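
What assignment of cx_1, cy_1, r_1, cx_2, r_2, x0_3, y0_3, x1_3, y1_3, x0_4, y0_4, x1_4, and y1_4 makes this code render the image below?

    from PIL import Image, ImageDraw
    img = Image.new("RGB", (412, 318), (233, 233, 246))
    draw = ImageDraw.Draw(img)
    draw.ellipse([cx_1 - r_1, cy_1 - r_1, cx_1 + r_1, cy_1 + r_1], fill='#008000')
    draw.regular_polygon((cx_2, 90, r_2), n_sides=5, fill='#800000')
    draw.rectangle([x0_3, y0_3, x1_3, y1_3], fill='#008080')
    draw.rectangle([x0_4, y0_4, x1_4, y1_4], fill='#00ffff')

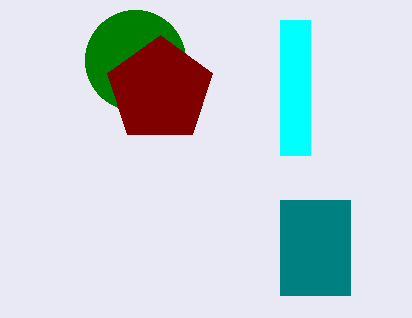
cx_1 = 135; cy_1 = 60; r_1 = 50; cx_2 = 160; r_2 = 55; x0_3 = 280; y0_3 = 200; x1_3 = 350; y1_3 = 295; x0_4 = 280; y0_4 = 20; x1_4 = 310; y1_4 = 155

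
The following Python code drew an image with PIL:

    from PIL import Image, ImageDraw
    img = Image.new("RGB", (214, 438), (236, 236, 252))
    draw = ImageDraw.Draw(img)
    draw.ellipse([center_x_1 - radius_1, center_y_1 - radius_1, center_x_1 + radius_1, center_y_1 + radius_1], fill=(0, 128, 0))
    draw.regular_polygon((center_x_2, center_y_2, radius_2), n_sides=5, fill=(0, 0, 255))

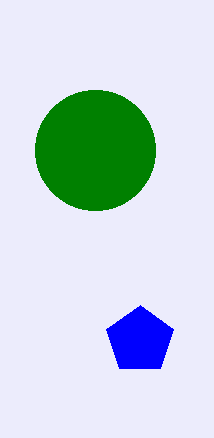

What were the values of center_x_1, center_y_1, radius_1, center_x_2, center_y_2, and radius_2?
center_x_1 = 95; center_y_1 = 150; radius_1 = 60; center_x_2 = 140; center_y_2 = 340; radius_2 = 35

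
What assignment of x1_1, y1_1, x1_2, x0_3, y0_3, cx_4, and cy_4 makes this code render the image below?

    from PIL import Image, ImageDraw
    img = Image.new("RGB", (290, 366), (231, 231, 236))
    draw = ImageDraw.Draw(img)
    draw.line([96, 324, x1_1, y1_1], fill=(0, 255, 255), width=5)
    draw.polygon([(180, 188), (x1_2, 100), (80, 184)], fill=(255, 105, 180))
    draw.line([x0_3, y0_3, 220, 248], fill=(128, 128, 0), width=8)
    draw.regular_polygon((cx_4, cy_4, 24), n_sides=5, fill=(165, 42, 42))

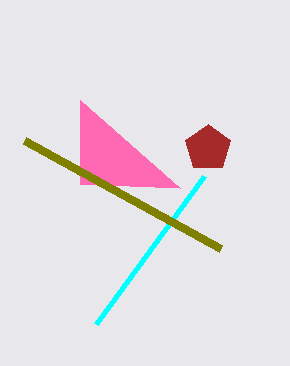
x1_1 = 204
y1_1 = 176
x1_2 = 80
x0_3 = 24
y0_3 = 140
cx_4 = 208
cy_4 = 148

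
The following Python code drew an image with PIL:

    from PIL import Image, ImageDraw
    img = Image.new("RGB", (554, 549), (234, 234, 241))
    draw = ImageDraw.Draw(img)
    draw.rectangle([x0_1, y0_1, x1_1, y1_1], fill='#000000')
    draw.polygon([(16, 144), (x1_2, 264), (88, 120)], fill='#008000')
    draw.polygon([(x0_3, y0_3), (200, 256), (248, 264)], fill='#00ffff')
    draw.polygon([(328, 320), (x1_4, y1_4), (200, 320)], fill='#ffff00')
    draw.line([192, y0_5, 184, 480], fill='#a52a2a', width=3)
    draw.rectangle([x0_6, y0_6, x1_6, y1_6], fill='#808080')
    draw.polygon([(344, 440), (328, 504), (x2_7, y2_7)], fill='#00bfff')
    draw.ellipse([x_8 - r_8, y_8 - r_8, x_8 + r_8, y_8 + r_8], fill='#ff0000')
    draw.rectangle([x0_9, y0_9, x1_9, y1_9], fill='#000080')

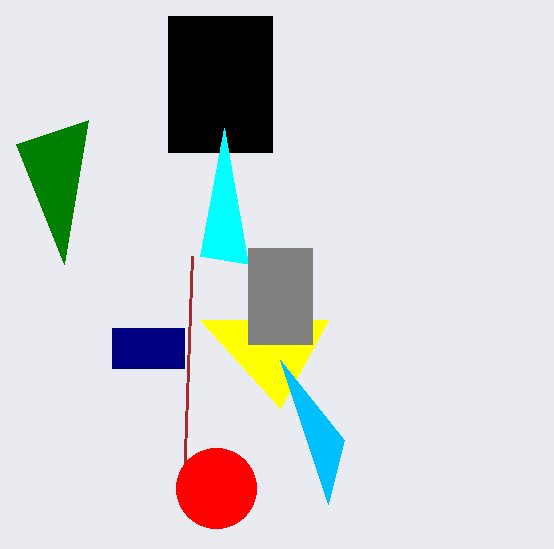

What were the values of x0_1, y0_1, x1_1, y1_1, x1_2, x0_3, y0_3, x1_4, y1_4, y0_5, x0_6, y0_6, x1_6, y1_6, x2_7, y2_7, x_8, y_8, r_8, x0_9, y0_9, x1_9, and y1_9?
x0_1 = 168
y0_1 = 16
x1_1 = 272
y1_1 = 152
x1_2 = 64
x0_3 = 224
y0_3 = 128
x1_4 = 280
y1_4 = 408
y0_5 = 256
x0_6 = 248
y0_6 = 248
x1_6 = 312
y1_6 = 344
x2_7 = 280
y2_7 = 360
x_8 = 216
y_8 = 488
r_8 = 40
x0_9 = 112
y0_9 = 328
x1_9 = 184
y1_9 = 368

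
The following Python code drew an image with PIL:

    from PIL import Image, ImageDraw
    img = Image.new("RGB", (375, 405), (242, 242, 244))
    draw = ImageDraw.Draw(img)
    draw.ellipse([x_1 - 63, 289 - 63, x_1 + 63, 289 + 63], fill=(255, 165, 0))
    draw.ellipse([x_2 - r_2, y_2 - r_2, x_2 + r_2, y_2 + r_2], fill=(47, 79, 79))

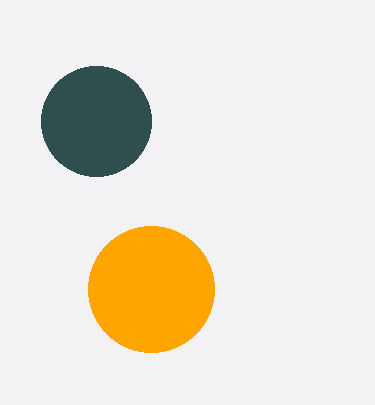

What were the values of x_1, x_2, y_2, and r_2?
x_1 = 151; x_2 = 96; y_2 = 121; r_2 = 55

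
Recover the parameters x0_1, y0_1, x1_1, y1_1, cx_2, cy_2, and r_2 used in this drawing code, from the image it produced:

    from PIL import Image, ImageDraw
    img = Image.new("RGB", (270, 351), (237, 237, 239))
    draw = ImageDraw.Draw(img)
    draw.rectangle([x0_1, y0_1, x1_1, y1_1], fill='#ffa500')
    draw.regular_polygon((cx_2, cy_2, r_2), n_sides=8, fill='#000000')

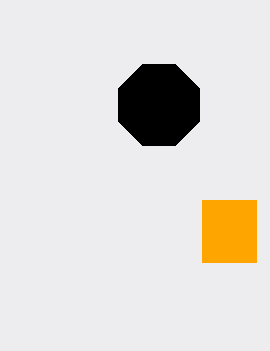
x0_1 = 202
y0_1 = 200
x1_1 = 256
y1_1 = 262
cx_2 = 159
cy_2 = 105
r_2 = 44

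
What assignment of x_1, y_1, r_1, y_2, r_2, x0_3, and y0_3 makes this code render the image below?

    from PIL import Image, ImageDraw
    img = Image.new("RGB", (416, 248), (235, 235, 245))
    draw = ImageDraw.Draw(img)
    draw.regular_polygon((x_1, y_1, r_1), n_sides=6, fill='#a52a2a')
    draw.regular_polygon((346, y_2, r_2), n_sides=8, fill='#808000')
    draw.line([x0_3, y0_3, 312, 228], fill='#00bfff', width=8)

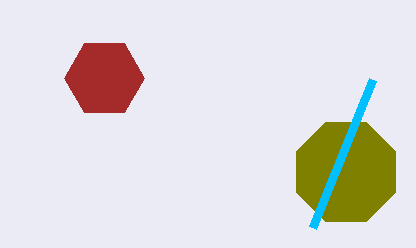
x_1 = 104, y_1 = 78, r_1 = 40, y_2 = 172, r_2 = 54, x0_3 = 372, y0_3 = 80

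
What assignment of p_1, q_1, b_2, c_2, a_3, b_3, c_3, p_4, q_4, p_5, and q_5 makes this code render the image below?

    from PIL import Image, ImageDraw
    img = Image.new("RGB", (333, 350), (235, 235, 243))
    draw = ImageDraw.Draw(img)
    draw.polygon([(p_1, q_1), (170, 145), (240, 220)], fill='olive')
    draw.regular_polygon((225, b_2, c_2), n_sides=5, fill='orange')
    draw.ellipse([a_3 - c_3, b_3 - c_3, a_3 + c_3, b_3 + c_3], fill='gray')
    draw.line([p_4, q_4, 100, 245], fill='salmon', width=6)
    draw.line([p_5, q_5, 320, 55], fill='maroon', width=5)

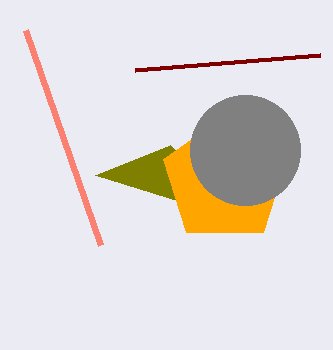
p_1 = 95; q_1 = 175; b_2 = 180; c_2 = 65; a_3 = 245; b_3 = 150; c_3 = 55; p_4 = 25; q_4 = 30; p_5 = 135; q_5 = 70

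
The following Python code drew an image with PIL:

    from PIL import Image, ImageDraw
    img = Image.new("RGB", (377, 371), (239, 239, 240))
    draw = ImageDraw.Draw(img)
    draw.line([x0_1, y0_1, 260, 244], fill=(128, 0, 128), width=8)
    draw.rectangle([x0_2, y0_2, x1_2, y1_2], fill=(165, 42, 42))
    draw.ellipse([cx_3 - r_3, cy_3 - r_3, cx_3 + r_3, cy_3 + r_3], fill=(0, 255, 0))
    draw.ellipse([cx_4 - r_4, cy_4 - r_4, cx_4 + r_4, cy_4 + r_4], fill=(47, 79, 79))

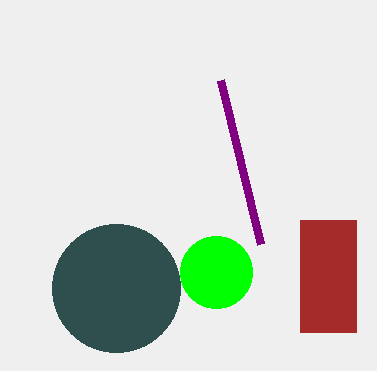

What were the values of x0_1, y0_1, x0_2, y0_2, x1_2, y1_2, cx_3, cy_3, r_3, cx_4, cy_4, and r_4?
x0_1 = 220, y0_1 = 80, x0_2 = 300, y0_2 = 220, x1_2 = 356, y1_2 = 332, cx_3 = 216, cy_3 = 272, r_3 = 36, cx_4 = 116, cy_4 = 288, r_4 = 64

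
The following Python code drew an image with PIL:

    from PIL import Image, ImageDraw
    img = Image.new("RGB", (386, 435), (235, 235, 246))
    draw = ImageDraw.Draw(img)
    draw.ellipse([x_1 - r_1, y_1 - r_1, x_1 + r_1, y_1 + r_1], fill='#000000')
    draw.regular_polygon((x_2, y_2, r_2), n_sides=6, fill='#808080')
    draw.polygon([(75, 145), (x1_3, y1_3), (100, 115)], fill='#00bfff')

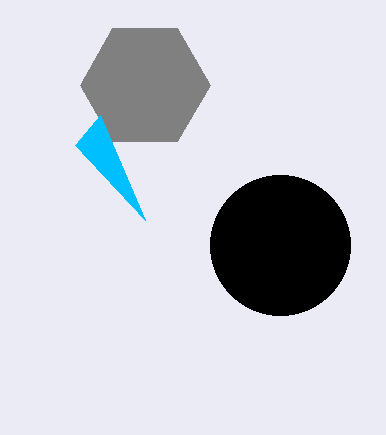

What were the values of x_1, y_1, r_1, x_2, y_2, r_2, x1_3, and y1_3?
x_1 = 280
y_1 = 245
r_1 = 70
x_2 = 145
y_2 = 85
r_2 = 65
x1_3 = 145
y1_3 = 220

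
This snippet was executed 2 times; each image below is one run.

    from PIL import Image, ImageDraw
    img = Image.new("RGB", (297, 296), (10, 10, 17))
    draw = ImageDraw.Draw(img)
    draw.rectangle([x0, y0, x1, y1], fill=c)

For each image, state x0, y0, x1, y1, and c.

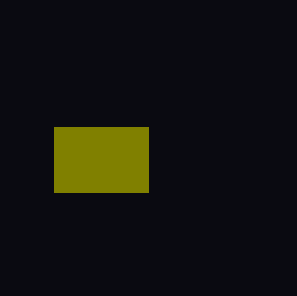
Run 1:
x0 = 54, y0 = 127, x1 = 148, y1 = 192, c = 'olive'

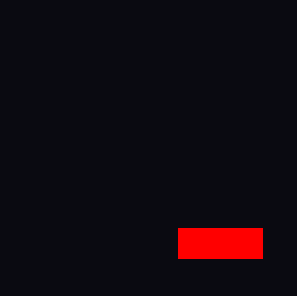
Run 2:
x0 = 178
y0 = 228
x1 = 262
y1 = 258
c = 'red'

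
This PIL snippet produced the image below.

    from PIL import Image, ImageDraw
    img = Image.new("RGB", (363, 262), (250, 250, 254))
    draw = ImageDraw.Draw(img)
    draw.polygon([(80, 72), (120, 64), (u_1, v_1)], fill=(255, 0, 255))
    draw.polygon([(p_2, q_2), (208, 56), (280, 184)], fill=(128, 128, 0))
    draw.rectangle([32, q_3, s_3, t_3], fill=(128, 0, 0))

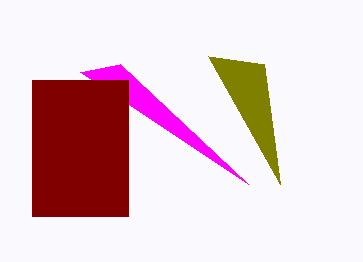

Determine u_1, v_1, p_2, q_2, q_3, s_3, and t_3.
u_1 = 248, v_1 = 184, p_2 = 264, q_2 = 64, q_3 = 80, s_3 = 128, t_3 = 216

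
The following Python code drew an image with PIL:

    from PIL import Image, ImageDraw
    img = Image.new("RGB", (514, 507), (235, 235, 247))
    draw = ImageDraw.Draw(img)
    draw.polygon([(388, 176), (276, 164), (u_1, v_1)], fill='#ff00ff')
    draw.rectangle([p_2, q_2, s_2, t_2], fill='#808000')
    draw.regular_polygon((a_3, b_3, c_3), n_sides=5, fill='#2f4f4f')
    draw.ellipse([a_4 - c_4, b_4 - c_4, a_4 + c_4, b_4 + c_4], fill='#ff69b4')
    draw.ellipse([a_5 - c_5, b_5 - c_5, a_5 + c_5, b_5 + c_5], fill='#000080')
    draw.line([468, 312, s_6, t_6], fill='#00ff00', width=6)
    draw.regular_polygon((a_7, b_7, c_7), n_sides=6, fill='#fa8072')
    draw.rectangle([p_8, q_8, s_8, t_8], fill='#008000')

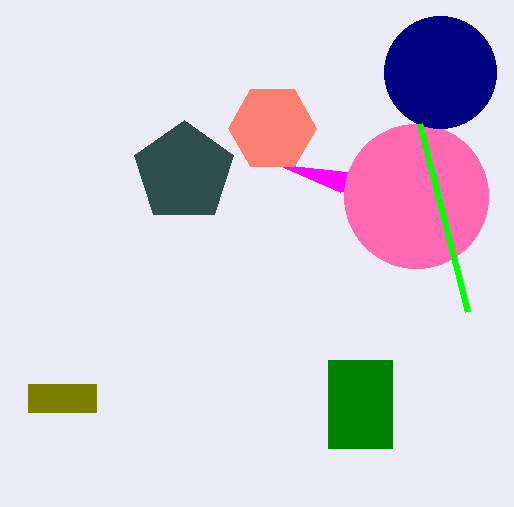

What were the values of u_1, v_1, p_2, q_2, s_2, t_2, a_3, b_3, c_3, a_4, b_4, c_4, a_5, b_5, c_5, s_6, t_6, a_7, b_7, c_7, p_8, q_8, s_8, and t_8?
u_1 = 340; v_1 = 192; p_2 = 28; q_2 = 384; s_2 = 96; t_2 = 412; a_3 = 184; b_3 = 172; c_3 = 52; a_4 = 416; b_4 = 196; c_4 = 72; a_5 = 440; b_5 = 72; c_5 = 56; s_6 = 420; t_6 = 124; a_7 = 272; b_7 = 128; c_7 = 44; p_8 = 328; q_8 = 360; s_8 = 392; t_8 = 448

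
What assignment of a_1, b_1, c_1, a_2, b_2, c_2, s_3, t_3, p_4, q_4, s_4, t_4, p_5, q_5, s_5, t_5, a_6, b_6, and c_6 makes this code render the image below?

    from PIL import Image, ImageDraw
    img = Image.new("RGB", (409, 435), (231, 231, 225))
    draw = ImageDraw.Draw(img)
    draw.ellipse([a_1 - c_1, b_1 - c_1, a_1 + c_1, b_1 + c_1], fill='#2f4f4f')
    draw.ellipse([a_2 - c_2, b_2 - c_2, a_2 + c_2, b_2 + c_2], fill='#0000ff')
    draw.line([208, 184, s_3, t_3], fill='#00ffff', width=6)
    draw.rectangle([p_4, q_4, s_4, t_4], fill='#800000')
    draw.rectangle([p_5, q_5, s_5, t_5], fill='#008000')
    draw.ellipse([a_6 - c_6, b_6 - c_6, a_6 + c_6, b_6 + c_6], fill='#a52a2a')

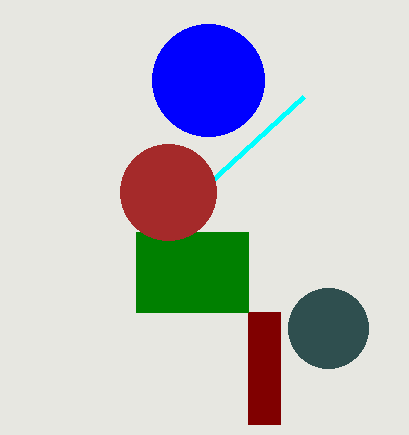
a_1 = 328, b_1 = 328, c_1 = 40, a_2 = 208, b_2 = 80, c_2 = 56, s_3 = 304, t_3 = 96, p_4 = 248, q_4 = 312, s_4 = 280, t_4 = 424, p_5 = 136, q_5 = 232, s_5 = 248, t_5 = 312, a_6 = 168, b_6 = 192, c_6 = 48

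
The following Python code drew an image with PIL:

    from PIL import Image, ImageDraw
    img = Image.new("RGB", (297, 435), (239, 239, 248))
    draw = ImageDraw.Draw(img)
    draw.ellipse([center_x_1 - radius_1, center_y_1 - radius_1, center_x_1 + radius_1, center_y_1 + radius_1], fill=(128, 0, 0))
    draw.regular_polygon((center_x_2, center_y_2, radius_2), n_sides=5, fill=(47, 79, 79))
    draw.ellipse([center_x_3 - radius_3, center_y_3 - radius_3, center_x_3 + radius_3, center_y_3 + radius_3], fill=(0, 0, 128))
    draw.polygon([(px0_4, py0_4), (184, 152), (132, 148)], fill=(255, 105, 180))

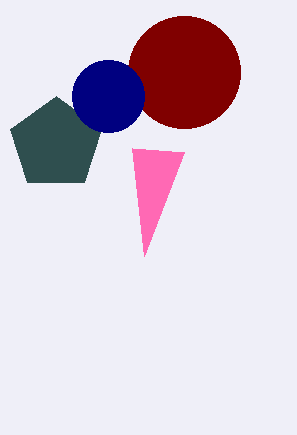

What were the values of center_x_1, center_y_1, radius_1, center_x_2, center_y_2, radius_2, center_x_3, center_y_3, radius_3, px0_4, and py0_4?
center_x_1 = 184
center_y_1 = 72
radius_1 = 56
center_x_2 = 56
center_y_2 = 144
radius_2 = 48
center_x_3 = 108
center_y_3 = 96
radius_3 = 36
px0_4 = 144
py0_4 = 256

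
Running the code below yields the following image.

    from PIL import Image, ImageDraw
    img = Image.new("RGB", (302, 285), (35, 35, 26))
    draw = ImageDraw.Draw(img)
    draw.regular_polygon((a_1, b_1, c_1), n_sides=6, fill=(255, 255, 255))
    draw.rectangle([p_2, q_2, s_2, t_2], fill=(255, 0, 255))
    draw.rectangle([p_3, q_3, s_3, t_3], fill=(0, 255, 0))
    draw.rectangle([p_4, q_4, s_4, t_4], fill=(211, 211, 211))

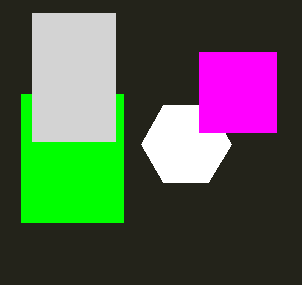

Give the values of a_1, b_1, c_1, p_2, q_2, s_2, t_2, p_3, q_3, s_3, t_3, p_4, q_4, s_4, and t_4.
a_1 = 186, b_1 = 144, c_1 = 45, p_2 = 199, q_2 = 52, s_2 = 276, t_2 = 132, p_3 = 21, q_3 = 94, s_3 = 123, t_3 = 222, p_4 = 32, q_4 = 13, s_4 = 115, t_4 = 141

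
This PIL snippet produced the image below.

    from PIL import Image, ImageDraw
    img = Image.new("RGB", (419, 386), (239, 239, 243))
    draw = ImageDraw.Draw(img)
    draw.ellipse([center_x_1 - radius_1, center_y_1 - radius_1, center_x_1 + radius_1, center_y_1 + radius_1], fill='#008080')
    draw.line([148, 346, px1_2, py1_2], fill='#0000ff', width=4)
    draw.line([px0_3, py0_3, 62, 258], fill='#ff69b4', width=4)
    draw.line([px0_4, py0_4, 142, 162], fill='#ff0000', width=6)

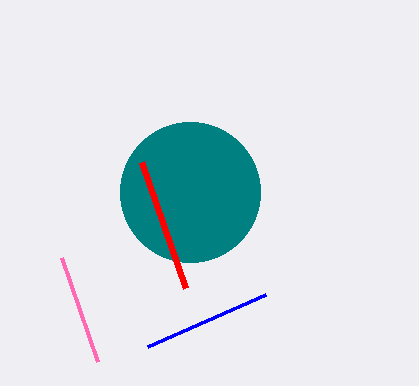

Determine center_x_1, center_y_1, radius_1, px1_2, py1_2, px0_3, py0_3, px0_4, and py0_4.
center_x_1 = 190
center_y_1 = 192
radius_1 = 70
px1_2 = 266
py1_2 = 294
px0_3 = 98
py0_3 = 362
px0_4 = 186
py0_4 = 288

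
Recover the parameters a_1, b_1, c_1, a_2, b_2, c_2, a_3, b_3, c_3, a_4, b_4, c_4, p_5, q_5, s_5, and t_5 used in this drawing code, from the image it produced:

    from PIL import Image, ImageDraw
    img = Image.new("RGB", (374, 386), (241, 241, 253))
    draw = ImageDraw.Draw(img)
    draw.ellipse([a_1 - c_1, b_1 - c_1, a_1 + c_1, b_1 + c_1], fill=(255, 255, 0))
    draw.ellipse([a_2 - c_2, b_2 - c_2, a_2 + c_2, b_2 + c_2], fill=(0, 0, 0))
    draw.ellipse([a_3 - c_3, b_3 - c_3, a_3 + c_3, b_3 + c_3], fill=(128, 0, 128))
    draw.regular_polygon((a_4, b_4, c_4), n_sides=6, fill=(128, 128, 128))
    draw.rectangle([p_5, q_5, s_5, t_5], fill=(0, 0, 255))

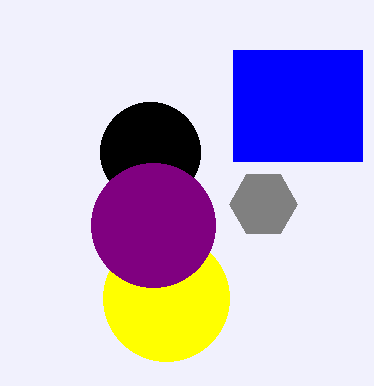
a_1 = 166
b_1 = 298
c_1 = 63
a_2 = 150
b_2 = 152
c_2 = 50
a_3 = 153
b_3 = 225
c_3 = 62
a_4 = 263
b_4 = 204
c_4 = 34
p_5 = 233
q_5 = 50
s_5 = 362
t_5 = 161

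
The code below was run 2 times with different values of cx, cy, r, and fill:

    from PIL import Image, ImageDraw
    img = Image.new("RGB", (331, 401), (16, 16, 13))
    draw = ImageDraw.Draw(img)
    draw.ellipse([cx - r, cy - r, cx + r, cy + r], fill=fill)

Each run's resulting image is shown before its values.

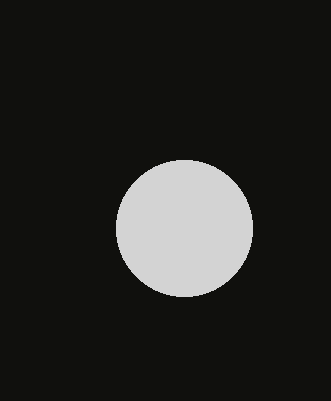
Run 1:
cx = 184, cy = 228, r = 68, fill = 'lightgray'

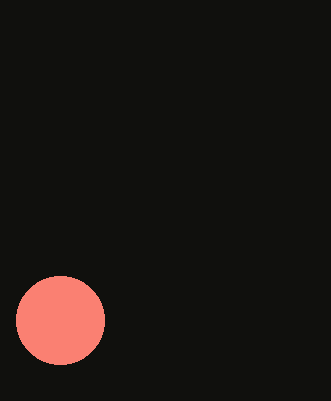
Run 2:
cx = 60; cy = 320; r = 44; fill = 'salmon'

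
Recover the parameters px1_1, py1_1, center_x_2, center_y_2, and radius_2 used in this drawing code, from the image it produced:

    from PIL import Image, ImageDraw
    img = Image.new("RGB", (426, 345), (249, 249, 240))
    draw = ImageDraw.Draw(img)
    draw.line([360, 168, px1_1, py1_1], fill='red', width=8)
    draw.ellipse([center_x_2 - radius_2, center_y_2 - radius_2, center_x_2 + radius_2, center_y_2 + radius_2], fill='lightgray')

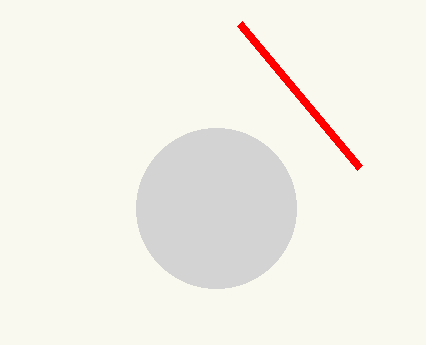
px1_1 = 240; py1_1 = 24; center_x_2 = 216; center_y_2 = 208; radius_2 = 80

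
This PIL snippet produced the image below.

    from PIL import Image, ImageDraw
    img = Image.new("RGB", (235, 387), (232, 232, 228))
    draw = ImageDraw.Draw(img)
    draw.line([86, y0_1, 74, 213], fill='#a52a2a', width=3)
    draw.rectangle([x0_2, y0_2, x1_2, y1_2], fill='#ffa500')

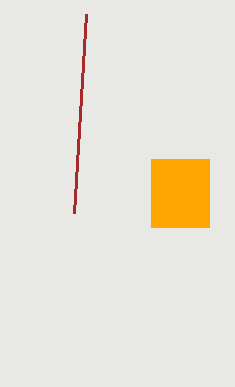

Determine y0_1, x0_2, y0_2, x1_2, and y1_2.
y0_1 = 14, x0_2 = 151, y0_2 = 159, x1_2 = 209, y1_2 = 227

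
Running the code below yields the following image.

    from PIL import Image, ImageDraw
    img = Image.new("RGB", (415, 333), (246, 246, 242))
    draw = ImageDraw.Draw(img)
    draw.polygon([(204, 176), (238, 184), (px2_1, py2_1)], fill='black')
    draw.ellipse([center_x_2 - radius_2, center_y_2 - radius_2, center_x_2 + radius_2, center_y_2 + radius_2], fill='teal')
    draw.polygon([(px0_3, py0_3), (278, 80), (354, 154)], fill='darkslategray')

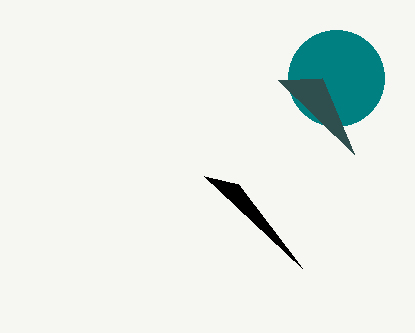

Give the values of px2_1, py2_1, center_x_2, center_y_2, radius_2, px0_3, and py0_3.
px2_1 = 302; py2_1 = 268; center_x_2 = 336; center_y_2 = 78; radius_2 = 48; px0_3 = 322; py0_3 = 78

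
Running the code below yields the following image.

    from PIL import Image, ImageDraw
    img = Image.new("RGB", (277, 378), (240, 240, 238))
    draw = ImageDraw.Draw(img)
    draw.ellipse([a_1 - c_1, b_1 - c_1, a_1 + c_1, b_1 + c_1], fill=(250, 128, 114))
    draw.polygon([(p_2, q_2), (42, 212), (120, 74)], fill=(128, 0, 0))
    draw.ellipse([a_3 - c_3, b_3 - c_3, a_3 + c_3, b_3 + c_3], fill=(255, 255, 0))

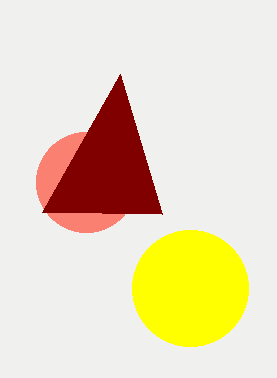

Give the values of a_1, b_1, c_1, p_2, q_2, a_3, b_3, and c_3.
a_1 = 86, b_1 = 182, c_1 = 50, p_2 = 162, q_2 = 214, a_3 = 190, b_3 = 288, c_3 = 58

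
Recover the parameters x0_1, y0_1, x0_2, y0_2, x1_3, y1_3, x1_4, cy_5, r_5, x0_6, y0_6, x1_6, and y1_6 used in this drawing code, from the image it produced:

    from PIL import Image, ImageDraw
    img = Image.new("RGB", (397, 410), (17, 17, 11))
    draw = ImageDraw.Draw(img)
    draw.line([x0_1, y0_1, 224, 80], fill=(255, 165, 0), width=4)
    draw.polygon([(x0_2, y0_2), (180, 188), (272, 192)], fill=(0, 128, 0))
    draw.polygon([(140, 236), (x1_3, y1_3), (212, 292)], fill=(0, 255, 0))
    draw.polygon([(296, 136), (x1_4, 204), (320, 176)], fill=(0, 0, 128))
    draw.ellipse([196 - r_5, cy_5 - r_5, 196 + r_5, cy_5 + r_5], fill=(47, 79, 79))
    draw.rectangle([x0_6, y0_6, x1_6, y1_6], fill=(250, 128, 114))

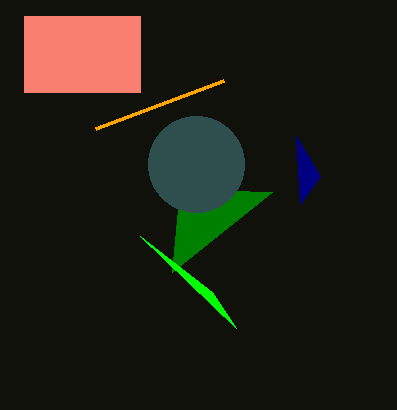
x0_1 = 96
y0_1 = 128
x0_2 = 172
y0_2 = 272
x1_3 = 236
y1_3 = 328
x1_4 = 300
cy_5 = 164
r_5 = 48
x0_6 = 24
y0_6 = 16
x1_6 = 140
y1_6 = 92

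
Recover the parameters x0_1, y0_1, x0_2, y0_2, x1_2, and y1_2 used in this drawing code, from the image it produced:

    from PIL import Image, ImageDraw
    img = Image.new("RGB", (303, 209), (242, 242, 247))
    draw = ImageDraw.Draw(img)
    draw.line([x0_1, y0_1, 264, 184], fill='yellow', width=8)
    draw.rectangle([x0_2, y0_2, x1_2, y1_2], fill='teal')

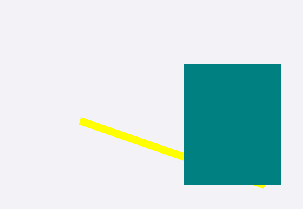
x0_1 = 80; y0_1 = 120; x0_2 = 184; y0_2 = 64; x1_2 = 280; y1_2 = 184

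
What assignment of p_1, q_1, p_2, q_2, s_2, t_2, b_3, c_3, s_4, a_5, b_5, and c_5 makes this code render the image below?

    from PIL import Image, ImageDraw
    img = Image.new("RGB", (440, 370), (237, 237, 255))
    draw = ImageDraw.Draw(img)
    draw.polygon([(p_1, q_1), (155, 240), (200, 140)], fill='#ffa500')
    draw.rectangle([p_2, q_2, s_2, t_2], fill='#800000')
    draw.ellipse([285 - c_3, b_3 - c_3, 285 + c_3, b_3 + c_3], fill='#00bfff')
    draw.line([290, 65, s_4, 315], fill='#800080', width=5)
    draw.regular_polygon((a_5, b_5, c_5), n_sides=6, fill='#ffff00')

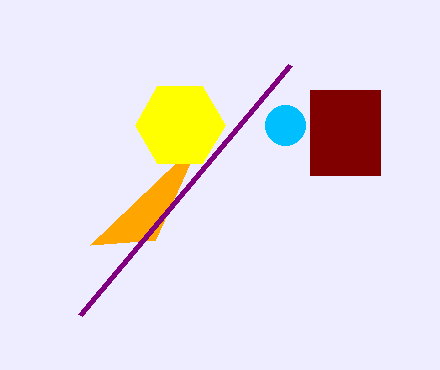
p_1 = 90
q_1 = 245
p_2 = 310
q_2 = 90
s_2 = 380
t_2 = 175
b_3 = 125
c_3 = 20
s_4 = 80
a_5 = 180
b_5 = 125
c_5 = 45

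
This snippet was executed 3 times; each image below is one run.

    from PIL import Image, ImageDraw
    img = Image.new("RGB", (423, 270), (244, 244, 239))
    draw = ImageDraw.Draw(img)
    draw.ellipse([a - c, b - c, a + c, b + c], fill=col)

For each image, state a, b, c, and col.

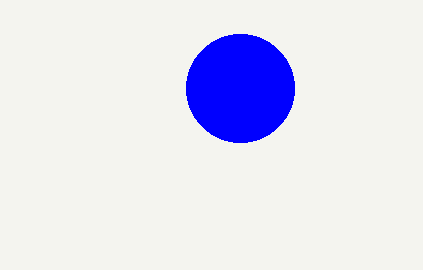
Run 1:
a = 240, b = 88, c = 54, col = 'blue'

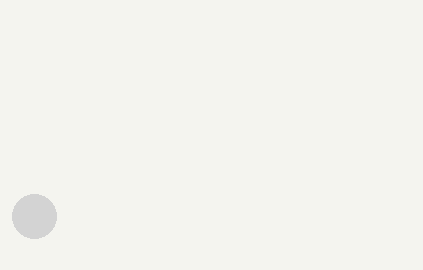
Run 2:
a = 34
b = 216
c = 22
col = 'lightgray'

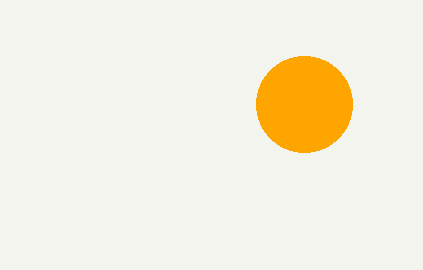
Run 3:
a = 304, b = 104, c = 48, col = 'orange'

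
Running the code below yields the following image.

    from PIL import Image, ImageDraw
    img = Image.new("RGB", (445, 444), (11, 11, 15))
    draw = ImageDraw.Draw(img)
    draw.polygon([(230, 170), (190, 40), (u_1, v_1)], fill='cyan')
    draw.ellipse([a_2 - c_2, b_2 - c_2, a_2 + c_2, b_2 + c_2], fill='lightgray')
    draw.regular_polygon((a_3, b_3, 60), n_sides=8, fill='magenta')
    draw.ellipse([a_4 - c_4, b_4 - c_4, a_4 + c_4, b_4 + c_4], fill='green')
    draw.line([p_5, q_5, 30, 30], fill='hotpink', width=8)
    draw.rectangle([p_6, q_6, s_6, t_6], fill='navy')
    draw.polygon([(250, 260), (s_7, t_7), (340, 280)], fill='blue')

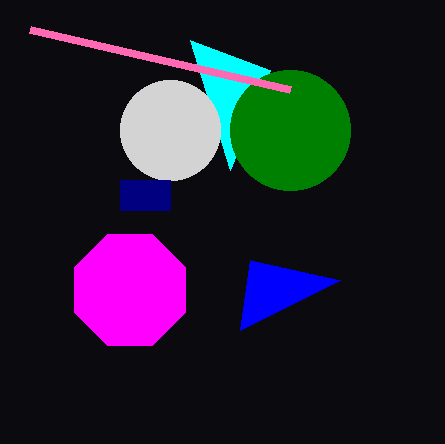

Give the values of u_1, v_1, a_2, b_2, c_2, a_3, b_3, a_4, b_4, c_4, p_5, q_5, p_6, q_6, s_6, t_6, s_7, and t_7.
u_1 = 270
v_1 = 70
a_2 = 170
b_2 = 130
c_2 = 50
a_3 = 130
b_3 = 290
a_4 = 290
b_4 = 130
c_4 = 60
p_5 = 290
q_5 = 90
p_6 = 120
q_6 = 180
s_6 = 170
t_6 = 210
s_7 = 240
t_7 = 330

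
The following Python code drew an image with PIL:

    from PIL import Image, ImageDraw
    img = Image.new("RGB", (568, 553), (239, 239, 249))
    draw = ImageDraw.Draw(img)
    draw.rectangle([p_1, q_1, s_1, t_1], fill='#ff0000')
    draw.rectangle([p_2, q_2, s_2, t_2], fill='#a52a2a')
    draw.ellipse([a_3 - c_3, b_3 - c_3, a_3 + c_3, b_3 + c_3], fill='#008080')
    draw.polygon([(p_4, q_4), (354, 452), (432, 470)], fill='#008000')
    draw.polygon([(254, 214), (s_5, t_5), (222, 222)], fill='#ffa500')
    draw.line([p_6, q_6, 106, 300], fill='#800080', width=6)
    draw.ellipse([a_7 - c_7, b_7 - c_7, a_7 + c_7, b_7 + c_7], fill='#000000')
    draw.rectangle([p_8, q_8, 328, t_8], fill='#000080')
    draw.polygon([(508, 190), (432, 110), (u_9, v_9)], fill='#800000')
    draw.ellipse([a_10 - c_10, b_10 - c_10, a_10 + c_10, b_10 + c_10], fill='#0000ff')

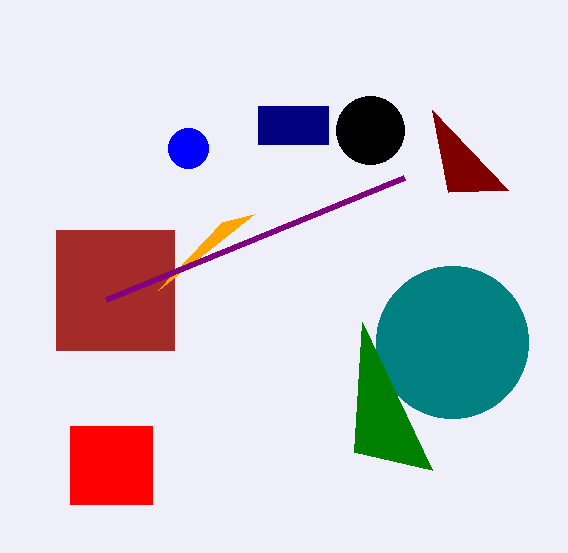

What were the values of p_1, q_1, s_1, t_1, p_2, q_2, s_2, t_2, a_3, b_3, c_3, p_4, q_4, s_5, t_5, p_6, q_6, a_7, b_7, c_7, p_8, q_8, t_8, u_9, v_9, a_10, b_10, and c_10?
p_1 = 70, q_1 = 426, s_1 = 152, t_1 = 504, p_2 = 56, q_2 = 230, s_2 = 174, t_2 = 350, a_3 = 452, b_3 = 342, c_3 = 76, p_4 = 362, q_4 = 322, s_5 = 158, t_5 = 290, p_6 = 404, q_6 = 178, a_7 = 370, b_7 = 130, c_7 = 34, p_8 = 258, q_8 = 106, t_8 = 144, u_9 = 448, v_9 = 192, a_10 = 188, b_10 = 148, c_10 = 20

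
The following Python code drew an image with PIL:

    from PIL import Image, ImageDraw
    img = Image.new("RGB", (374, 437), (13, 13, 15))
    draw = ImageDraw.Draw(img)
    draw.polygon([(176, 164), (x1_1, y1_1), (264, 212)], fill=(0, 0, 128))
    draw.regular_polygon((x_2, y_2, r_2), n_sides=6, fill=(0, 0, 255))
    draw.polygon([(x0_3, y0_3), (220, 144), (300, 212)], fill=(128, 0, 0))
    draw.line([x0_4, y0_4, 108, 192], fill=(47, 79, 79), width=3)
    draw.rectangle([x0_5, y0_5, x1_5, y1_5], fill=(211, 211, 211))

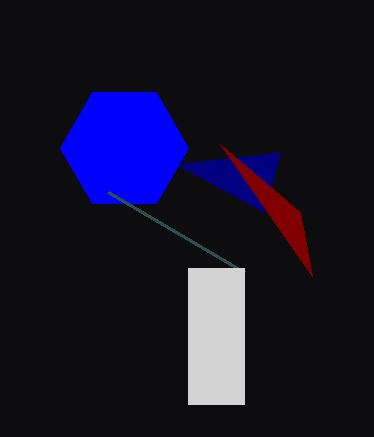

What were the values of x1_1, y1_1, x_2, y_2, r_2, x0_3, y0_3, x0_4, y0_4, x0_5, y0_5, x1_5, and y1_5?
x1_1 = 280; y1_1 = 152; x_2 = 124; y_2 = 148; r_2 = 64; x0_3 = 312; y0_3 = 276; x0_4 = 244; y0_4 = 272; x0_5 = 188; y0_5 = 268; x1_5 = 244; y1_5 = 404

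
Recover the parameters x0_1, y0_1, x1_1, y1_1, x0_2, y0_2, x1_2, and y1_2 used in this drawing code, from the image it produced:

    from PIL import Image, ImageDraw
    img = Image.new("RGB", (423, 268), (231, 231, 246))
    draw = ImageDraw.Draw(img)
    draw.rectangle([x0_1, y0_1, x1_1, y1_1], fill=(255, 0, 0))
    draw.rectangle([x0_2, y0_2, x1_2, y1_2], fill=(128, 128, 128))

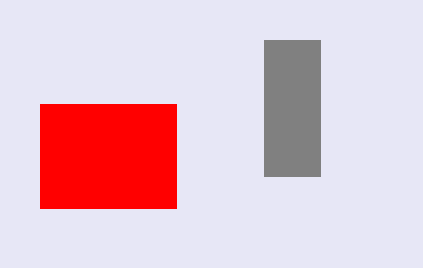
x0_1 = 40; y0_1 = 104; x1_1 = 176; y1_1 = 208; x0_2 = 264; y0_2 = 40; x1_2 = 320; y1_2 = 176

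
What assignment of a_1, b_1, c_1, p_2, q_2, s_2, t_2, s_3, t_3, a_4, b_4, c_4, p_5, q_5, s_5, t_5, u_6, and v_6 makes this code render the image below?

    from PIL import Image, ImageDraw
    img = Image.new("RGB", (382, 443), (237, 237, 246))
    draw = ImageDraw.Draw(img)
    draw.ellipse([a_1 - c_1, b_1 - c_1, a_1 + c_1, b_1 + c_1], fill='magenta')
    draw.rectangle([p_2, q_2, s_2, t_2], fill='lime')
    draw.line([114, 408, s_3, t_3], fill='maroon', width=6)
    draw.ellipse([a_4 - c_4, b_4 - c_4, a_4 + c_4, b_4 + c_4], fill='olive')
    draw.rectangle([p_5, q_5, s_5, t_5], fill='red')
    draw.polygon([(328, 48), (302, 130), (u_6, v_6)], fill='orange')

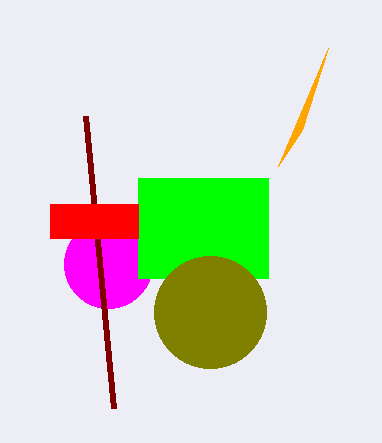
a_1 = 108, b_1 = 264, c_1 = 44, p_2 = 138, q_2 = 178, s_2 = 268, t_2 = 278, s_3 = 86, t_3 = 116, a_4 = 210, b_4 = 312, c_4 = 56, p_5 = 50, q_5 = 204, s_5 = 138, t_5 = 238, u_6 = 278, v_6 = 166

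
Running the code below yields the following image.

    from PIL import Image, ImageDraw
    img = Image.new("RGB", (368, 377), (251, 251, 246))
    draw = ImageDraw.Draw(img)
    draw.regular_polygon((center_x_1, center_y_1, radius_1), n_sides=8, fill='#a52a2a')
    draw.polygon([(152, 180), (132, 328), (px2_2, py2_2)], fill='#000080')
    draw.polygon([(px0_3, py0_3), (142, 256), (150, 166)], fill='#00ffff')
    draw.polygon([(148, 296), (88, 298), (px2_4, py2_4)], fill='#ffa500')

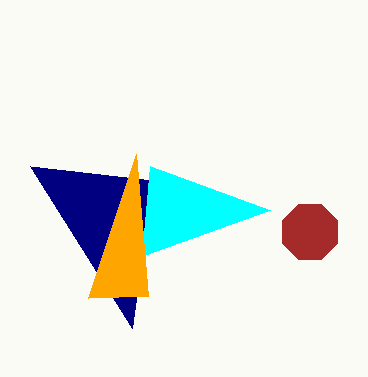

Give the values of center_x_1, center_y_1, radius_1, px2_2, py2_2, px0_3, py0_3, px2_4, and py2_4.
center_x_1 = 310; center_y_1 = 232; radius_1 = 30; px2_2 = 30; py2_2 = 166; px0_3 = 270; py0_3 = 210; px2_4 = 136; py2_4 = 154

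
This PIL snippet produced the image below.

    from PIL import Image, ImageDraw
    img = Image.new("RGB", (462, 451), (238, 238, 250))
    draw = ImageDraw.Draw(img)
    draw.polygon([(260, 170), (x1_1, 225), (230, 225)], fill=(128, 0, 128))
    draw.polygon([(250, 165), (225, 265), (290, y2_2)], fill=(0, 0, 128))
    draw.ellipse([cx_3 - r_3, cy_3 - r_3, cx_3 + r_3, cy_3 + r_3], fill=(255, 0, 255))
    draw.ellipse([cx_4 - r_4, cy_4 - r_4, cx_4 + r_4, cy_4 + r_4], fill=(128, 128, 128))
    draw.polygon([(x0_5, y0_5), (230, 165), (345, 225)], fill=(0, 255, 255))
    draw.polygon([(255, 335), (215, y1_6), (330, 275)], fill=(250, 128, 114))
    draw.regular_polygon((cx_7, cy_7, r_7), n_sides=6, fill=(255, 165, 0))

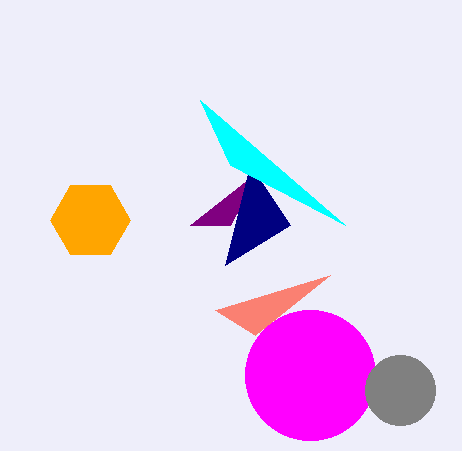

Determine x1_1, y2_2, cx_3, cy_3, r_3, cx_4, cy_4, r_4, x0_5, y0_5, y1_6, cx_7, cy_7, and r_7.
x1_1 = 190
y2_2 = 225
cx_3 = 310
cy_3 = 375
r_3 = 65
cx_4 = 400
cy_4 = 390
r_4 = 35
x0_5 = 200
y0_5 = 100
y1_6 = 310
cx_7 = 90
cy_7 = 220
r_7 = 40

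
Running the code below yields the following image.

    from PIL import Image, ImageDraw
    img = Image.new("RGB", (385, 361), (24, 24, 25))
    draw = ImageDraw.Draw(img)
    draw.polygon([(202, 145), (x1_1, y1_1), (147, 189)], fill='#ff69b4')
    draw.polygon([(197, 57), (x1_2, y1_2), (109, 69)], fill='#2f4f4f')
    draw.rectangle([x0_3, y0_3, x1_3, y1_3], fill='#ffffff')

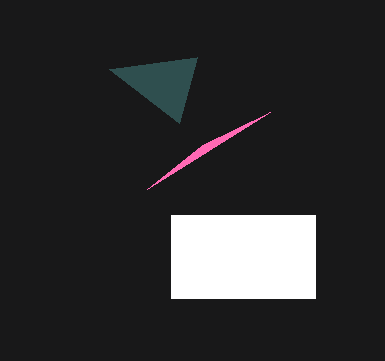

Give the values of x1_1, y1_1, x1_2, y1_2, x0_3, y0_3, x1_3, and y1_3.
x1_1 = 270; y1_1 = 112; x1_2 = 179; y1_2 = 123; x0_3 = 171; y0_3 = 215; x1_3 = 315; y1_3 = 298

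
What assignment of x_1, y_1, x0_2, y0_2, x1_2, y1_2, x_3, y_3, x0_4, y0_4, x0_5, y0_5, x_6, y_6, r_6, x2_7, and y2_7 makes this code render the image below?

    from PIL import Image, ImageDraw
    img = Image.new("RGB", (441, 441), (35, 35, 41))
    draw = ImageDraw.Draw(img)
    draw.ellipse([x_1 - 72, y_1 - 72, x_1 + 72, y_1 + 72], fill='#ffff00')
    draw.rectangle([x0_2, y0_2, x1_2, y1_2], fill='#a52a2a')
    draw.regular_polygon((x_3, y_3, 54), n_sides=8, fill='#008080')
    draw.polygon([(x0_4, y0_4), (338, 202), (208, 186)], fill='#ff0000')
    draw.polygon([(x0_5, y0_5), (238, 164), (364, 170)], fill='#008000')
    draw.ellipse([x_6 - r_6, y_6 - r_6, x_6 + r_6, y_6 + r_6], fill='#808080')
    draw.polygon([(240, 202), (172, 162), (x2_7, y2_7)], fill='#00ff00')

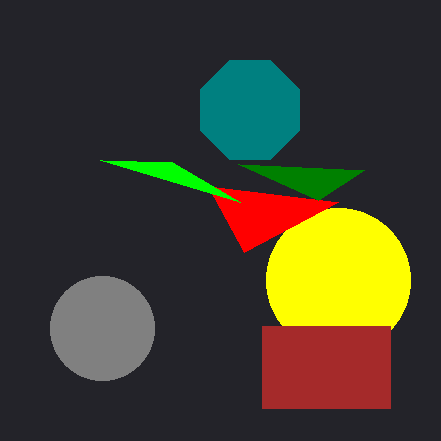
x_1 = 338
y_1 = 280
x0_2 = 262
y0_2 = 326
x1_2 = 390
y1_2 = 408
x_3 = 250
y_3 = 110
x0_4 = 244
y0_4 = 252
x0_5 = 318
y0_5 = 200
x_6 = 102
y_6 = 328
r_6 = 52
x2_7 = 100
y2_7 = 160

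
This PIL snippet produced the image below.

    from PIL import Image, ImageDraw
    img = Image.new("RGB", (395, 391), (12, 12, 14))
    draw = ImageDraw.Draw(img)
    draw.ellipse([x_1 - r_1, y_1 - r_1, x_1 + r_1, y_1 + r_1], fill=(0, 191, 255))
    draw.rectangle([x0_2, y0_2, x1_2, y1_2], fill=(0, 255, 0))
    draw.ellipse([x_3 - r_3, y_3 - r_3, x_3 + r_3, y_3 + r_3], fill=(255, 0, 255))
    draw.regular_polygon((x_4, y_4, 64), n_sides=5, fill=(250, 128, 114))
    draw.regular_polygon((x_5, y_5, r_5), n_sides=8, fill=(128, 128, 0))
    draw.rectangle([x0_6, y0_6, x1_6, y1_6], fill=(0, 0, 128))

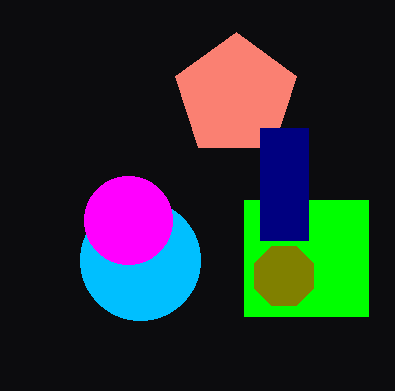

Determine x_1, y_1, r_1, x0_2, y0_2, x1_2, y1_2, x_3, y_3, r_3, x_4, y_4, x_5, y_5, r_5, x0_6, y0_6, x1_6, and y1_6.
x_1 = 140, y_1 = 260, r_1 = 60, x0_2 = 244, y0_2 = 200, x1_2 = 368, y1_2 = 316, x_3 = 128, y_3 = 220, r_3 = 44, x_4 = 236, y_4 = 96, x_5 = 284, y_5 = 276, r_5 = 32, x0_6 = 260, y0_6 = 128, x1_6 = 308, y1_6 = 240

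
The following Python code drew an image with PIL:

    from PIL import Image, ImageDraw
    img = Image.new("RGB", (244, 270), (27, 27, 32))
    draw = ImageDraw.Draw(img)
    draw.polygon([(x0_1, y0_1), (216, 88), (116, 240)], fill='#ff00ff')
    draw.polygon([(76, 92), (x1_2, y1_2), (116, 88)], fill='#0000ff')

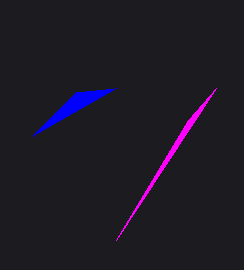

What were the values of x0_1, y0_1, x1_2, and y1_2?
x0_1 = 188; y0_1 = 120; x1_2 = 32; y1_2 = 136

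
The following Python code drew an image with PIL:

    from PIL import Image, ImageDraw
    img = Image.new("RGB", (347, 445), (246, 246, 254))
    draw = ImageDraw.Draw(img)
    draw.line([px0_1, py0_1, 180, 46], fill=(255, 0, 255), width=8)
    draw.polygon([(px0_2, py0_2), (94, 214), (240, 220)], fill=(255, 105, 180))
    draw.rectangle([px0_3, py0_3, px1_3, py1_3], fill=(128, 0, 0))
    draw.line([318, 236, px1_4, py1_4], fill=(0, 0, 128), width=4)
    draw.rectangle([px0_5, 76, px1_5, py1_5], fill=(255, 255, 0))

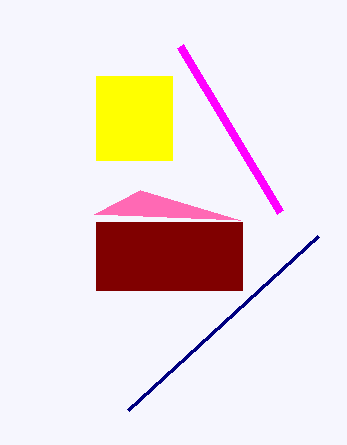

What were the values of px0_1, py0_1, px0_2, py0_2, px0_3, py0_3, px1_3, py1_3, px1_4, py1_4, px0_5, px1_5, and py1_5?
px0_1 = 280, py0_1 = 212, px0_2 = 140, py0_2 = 190, px0_3 = 96, py0_3 = 222, px1_3 = 242, py1_3 = 290, px1_4 = 128, py1_4 = 410, px0_5 = 96, px1_5 = 172, py1_5 = 160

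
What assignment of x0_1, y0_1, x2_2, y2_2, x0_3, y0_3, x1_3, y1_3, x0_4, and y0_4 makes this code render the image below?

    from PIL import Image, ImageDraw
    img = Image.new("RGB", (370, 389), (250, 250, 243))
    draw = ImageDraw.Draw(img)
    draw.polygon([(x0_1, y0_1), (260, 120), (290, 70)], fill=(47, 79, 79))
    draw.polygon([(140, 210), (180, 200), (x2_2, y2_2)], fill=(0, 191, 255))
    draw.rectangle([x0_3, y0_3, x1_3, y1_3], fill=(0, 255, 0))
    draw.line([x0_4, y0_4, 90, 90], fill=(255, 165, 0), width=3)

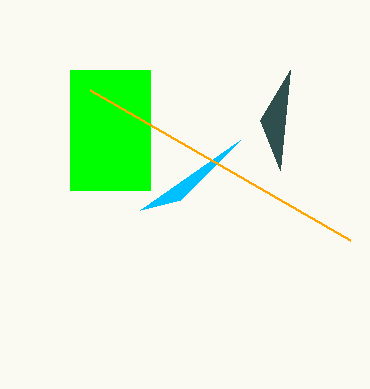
x0_1 = 280
y0_1 = 170
x2_2 = 240
y2_2 = 140
x0_3 = 70
y0_3 = 70
x1_3 = 150
y1_3 = 190
x0_4 = 350
y0_4 = 240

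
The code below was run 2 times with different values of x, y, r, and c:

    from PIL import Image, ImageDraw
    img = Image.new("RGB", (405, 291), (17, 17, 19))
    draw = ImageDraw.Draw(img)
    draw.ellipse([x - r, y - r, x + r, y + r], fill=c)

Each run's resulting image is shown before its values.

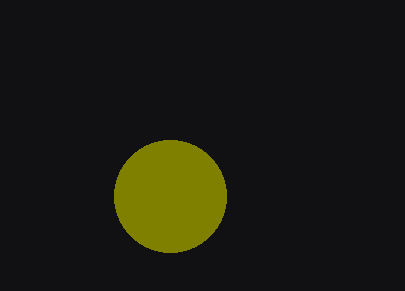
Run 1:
x = 170; y = 196; r = 56; c = 'olive'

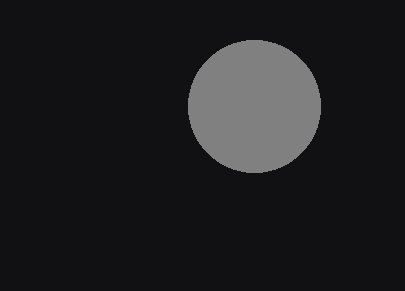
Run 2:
x = 254
y = 106
r = 66
c = 'gray'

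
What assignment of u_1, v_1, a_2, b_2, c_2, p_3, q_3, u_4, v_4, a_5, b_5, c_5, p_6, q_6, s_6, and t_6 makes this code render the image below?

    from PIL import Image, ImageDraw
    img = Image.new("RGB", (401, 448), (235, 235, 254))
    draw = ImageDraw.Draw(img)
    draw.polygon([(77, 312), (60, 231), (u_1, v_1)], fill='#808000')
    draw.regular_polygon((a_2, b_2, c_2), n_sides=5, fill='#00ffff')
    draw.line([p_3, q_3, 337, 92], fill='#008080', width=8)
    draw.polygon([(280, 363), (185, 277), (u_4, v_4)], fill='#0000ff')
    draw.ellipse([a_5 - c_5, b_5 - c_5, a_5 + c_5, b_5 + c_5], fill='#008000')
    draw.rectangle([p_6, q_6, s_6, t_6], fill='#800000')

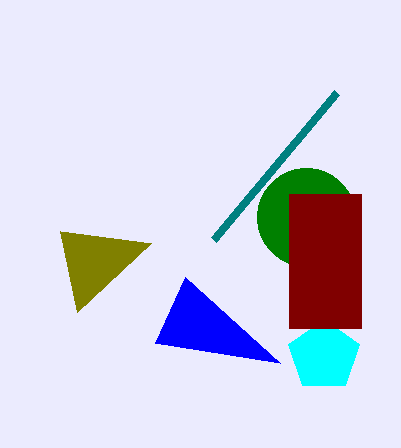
u_1 = 151; v_1 = 243; a_2 = 324; b_2 = 356; c_2 = 37; p_3 = 214; q_3 = 239; u_4 = 155; v_4 = 343; a_5 = 306; b_5 = 217; c_5 = 49; p_6 = 289; q_6 = 194; s_6 = 361; t_6 = 328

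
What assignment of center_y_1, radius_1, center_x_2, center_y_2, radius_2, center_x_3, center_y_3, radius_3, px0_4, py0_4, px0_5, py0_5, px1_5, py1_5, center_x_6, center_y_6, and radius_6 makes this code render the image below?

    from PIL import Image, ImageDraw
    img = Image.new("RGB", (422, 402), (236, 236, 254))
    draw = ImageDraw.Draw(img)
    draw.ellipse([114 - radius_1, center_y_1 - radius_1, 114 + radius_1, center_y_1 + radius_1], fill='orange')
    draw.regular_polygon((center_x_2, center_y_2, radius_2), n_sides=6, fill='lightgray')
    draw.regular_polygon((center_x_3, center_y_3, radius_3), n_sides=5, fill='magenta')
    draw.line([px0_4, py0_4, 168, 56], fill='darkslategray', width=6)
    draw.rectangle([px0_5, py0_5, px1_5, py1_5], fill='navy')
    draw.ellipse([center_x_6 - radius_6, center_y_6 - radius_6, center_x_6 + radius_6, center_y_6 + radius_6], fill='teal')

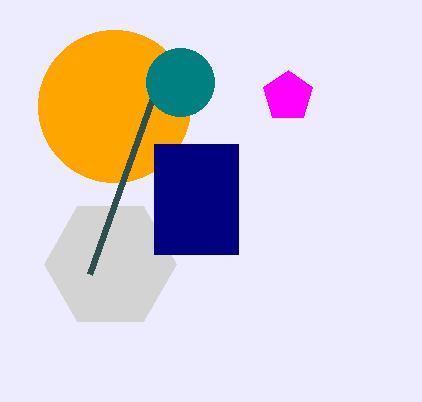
center_y_1 = 106
radius_1 = 76
center_x_2 = 110
center_y_2 = 264
radius_2 = 66
center_x_3 = 288
center_y_3 = 96
radius_3 = 26
px0_4 = 90
py0_4 = 274
px0_5 = 154
py0_5 = 144
px1_5 = 238
py1_5 = 254
center_x_6 = 180
center_y_6 = 82
radius_6 = 34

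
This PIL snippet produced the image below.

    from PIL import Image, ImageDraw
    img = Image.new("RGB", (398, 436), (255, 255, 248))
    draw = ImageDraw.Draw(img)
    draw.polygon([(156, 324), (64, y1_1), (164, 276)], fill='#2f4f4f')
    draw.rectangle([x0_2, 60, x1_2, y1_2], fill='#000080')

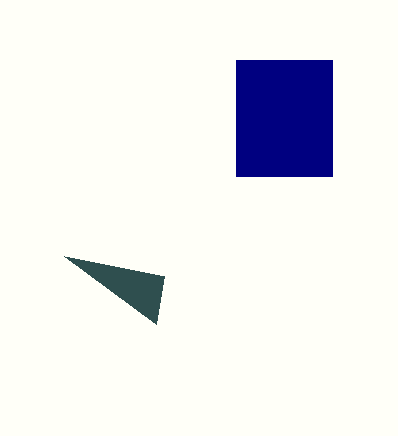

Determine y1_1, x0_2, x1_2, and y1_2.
y1_1 = 256, x0_2 = 236, x1_2 = 332, y1_2 = 176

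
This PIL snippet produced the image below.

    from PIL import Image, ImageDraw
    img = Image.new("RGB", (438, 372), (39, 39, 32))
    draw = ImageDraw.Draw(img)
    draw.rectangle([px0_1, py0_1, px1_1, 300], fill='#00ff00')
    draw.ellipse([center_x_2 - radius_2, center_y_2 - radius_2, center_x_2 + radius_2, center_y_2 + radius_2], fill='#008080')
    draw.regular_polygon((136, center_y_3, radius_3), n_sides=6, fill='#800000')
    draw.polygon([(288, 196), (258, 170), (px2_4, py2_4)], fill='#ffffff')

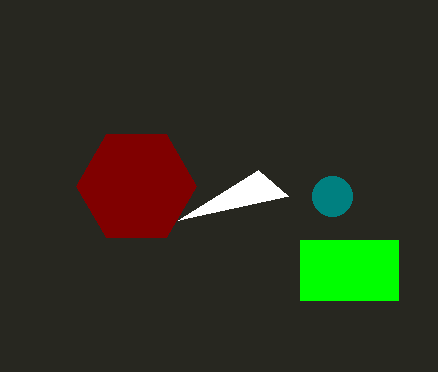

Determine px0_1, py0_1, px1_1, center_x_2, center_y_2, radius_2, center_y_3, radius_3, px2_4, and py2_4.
px0_1 = 300
py0_1 = 240
px1_1 = 398
center_x_2 = 332
center_y_2 = 196
radius_2 = 20
center_y_3 = 186
radius_3 = 60
px2_4 = 178
py2_4 = 220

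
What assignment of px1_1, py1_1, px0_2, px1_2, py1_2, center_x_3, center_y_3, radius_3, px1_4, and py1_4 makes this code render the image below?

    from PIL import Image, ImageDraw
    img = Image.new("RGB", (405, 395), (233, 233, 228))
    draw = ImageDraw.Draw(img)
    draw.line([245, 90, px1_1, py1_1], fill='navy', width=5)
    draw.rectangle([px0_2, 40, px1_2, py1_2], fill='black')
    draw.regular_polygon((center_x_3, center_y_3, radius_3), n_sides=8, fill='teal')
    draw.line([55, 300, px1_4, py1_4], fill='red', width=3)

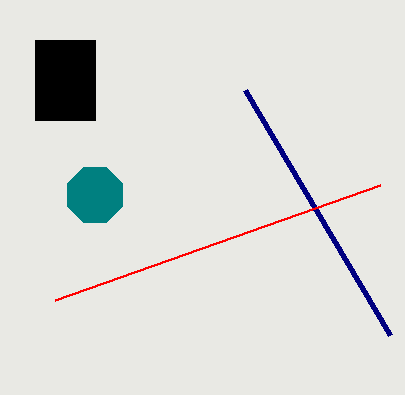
px1_1 = 390, py1_1 = 335, px0_2 = 35, px1_2 = 95, py1_2 = 120, center_x_3 = 95, center_y_3 = 195, radius_3 = 30, px1_4 = 380, py1_4 = 185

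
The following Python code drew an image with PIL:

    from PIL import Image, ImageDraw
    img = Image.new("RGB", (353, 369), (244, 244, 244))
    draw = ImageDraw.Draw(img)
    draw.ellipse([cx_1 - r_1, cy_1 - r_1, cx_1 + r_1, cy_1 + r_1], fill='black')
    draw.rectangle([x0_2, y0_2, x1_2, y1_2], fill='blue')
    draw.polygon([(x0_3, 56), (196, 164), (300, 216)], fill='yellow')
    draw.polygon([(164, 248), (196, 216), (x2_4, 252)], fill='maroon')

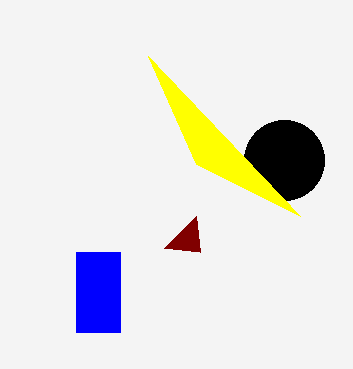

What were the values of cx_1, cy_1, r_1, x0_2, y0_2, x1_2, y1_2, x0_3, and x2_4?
cx_1 = 284
cy_1 = 160
r_1 = 40
x0_2 = 76
y0_2 = 252
x1_2 = 120
y1_2 = 332
x0_3 = 148
x2_4 = 200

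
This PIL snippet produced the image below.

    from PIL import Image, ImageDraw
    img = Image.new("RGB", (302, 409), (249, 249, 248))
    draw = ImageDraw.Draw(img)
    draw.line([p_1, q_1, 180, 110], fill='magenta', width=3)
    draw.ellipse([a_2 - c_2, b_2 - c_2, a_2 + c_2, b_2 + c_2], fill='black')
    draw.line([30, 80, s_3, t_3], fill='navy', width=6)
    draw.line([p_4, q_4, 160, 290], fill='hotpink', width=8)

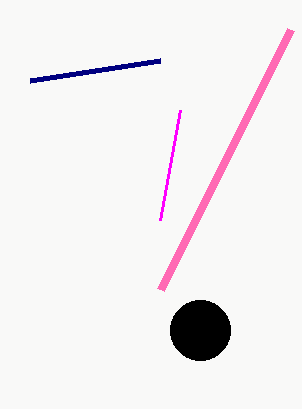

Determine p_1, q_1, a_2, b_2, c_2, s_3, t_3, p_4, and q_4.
p_1 = 160; q_1 = 220; a_2 = 200; b_2 = 330; c_2 = 30; s_3 = 160; t_3 = 60; p_4 = 290; q_4 = 30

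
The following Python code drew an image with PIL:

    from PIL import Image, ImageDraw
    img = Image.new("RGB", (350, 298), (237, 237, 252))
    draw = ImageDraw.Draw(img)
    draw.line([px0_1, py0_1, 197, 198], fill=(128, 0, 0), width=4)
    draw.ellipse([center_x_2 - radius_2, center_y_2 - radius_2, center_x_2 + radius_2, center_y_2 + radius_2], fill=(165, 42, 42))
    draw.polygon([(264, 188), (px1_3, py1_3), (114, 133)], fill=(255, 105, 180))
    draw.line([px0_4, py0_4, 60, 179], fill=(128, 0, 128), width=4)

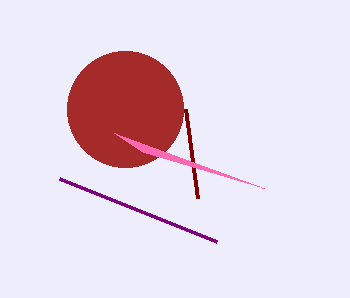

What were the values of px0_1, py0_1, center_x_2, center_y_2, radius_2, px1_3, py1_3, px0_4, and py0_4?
px0_1 = 185
py0_1 = 109
center_x_2 = 125
center_y_2 = 109
radius_2 = 58
px1_3 = 143
py1_3 = 152
px0_4 = 217
py0_4 = 242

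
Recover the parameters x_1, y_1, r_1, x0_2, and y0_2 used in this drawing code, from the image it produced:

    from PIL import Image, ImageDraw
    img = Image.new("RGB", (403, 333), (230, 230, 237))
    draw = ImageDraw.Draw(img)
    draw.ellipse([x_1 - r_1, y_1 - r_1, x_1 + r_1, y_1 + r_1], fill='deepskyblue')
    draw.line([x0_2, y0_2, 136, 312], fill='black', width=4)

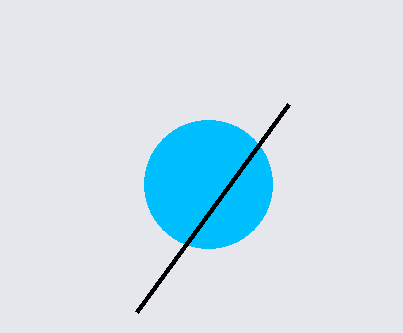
x_1 = 208, y_1 = 184, r_1 = 64, x0_2 = 288, y0_2 = 104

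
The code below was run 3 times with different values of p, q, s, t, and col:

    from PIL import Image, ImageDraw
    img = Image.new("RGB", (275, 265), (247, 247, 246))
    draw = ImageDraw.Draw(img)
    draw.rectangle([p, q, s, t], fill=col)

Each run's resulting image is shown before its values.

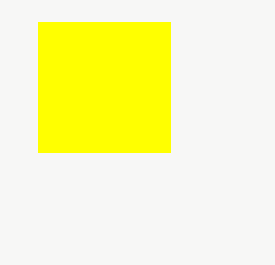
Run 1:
p = 38; q = 22; s = 170; t = 152; col = 'yellow'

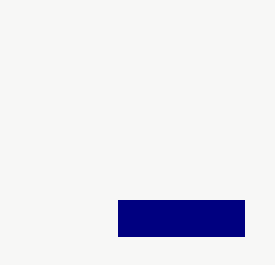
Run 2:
p = 118
q = 200
s = 244
t = 236
col = 'navy'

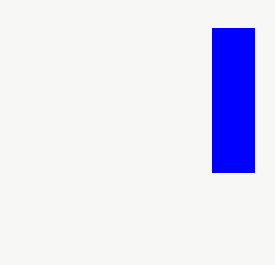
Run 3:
p = 212, q = 28, s = 254, t = 172, col = 'blue'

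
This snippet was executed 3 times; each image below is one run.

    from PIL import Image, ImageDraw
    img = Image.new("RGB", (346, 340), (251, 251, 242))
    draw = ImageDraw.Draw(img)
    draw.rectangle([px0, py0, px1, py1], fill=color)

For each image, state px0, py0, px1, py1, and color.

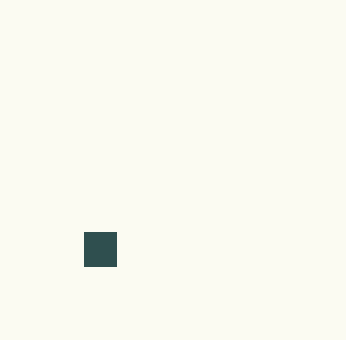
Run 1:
px0 = 84; py0 = 232; px1 = 116; py1 = 266; color = 'darkslategray'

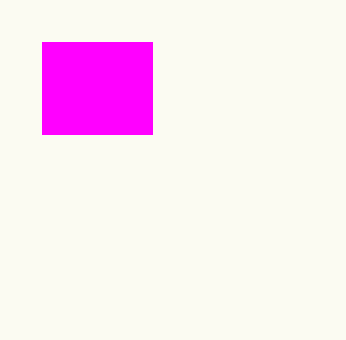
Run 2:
px0 = 42
py0 = 42
px1 = 152
py1 = 134
color = 'magenta'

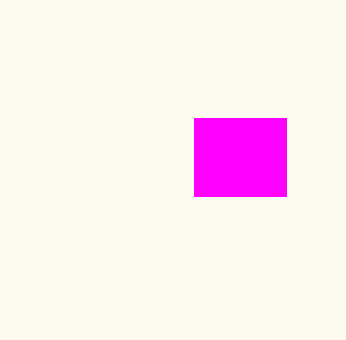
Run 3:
px0 = 194, py0 = 118, px1 = 286, py1 = 196, color = 'magenta'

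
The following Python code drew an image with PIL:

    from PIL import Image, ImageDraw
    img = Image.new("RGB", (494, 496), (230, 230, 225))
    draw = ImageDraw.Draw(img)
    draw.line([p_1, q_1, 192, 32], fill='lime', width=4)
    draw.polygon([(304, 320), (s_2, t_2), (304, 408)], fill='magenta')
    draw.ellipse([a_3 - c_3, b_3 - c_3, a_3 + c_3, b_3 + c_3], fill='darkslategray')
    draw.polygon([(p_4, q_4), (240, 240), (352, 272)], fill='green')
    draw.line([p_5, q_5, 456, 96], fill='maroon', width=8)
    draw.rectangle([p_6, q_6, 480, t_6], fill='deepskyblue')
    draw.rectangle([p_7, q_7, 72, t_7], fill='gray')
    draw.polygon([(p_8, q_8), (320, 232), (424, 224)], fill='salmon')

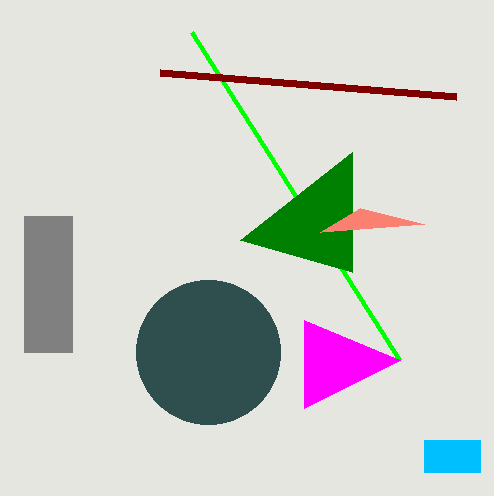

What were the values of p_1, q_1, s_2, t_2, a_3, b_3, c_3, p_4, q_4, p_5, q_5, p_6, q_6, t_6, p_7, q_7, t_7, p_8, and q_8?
p_1 = 400
q_1 = 360
s_2 = 400
t_2 = 360
a_3 = 208
b_3 = 352
c_3 = 72
p_4 = 352
q_4 = 152
p_5 = 160
q_5 = 72
p_6 = 424
q_6 = 440
t_6 = 472
p_7 = 24
q_7 = 216
t_7 = 352
p_8 = 360
q_8 = 208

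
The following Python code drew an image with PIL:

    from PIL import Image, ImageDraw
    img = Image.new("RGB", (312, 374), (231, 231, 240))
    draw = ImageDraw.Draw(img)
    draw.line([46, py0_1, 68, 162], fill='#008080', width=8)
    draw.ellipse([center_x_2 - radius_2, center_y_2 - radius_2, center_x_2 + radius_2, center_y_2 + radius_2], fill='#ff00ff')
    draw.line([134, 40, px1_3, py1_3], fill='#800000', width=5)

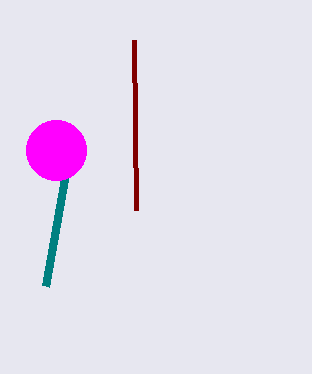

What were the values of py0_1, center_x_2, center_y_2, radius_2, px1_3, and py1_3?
py0_1 = 286, center_x_2 = 56, center_y_2 = 150, radius_2 = 30, px1_3 = 136, py1_3 = 210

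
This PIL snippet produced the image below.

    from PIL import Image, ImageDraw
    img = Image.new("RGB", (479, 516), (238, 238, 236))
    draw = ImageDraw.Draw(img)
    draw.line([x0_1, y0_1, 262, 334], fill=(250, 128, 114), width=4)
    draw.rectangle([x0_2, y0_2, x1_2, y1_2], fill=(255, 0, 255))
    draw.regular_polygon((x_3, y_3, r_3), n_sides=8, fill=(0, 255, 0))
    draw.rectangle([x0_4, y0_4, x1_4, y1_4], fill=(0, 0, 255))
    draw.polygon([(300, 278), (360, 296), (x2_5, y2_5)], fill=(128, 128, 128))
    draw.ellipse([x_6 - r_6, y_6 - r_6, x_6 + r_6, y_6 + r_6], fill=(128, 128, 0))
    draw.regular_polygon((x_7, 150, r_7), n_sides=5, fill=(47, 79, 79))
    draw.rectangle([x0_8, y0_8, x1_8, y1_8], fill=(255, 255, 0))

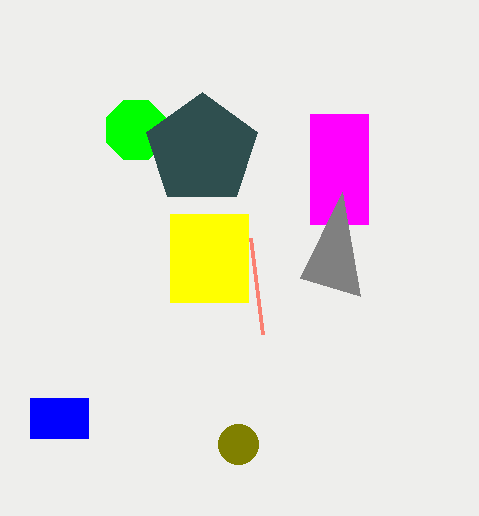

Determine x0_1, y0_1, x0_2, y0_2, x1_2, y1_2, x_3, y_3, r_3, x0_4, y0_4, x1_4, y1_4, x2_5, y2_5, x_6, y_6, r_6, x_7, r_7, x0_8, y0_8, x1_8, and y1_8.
x0_1 = 250; y0_1 = 238; x0_2 = 310; y0_2 = 114; x1_2 = 368; y1_2 = 224; x_3 = 136; y_3 = 130; r_3 = 32; x0_4 = 30; y0_4 = 398; x1_4 = 88; y1_4 = 438; x2_5 = 342; y2_5 = 192; x_6 = 238; y_6 = 444; r_6 = 20; x_7 = 202; r_7 = 58; x0_8 = 170; y0_8 = 214; x1_8 = 248; y1_8 = 302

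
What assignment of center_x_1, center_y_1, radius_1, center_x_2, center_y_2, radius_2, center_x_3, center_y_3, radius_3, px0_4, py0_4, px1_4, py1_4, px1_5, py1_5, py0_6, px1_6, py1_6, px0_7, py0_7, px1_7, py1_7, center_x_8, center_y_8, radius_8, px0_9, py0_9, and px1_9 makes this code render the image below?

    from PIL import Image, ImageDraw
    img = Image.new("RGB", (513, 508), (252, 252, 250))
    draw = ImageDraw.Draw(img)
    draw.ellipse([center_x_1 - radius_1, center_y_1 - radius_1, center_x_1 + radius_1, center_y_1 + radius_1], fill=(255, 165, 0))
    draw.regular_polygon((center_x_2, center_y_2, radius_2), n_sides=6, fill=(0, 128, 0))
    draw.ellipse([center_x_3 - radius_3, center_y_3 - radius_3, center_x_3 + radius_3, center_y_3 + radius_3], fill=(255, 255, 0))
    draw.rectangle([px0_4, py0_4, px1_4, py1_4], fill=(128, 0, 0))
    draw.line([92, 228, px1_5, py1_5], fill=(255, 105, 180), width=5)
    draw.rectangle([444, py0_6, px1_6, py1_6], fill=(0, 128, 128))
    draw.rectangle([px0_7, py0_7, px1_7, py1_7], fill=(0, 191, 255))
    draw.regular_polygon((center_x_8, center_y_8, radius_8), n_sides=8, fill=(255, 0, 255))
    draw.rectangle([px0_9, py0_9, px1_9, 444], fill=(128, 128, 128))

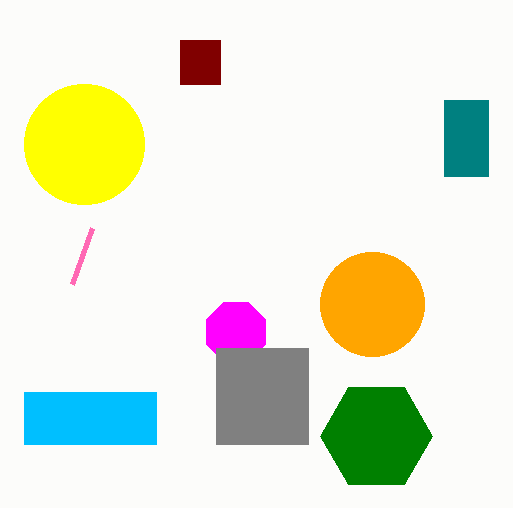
center_x_1 = 372; center_y_1 = 304; radius_1 = 52; center_x_2 = 376; center_y_2 = 436; radius_2 = 56; center_x_3 = 84; center_y_3 = 144; radius_3 = 60; px0_4 = 180; py0_4 = 40; px1_4 = 220; py1_4 = 84; px1_5 = 72; py1_5 = 284; py0_6 = 100; px1_6 = 488; py1_6 = 176; px0_7 = 24; py0_7 = 392; px1_7 = 156; py1_7 = 444; center_x_8 = 236; center_y_8 = 332; radius_8 = 32; px0_9 = 216; py0_9 = 348; px1_9 = 308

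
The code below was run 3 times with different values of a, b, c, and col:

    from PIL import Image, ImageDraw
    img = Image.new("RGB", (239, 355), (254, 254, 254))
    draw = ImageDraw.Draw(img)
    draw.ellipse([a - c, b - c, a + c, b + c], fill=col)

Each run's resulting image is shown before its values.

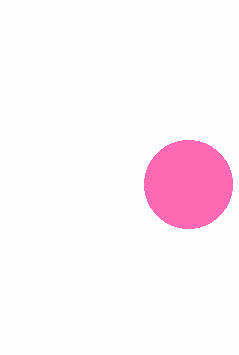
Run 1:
a = 188; b = 184; c = 44; col = 'hotpink'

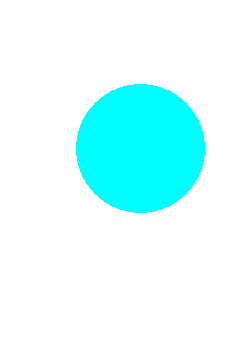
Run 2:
a = 140, b = 148, c = 64, col = 'cyan'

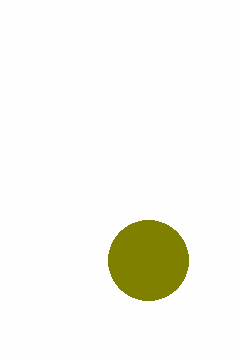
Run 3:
a = 148
b = 260
c = 40
col = 'olive'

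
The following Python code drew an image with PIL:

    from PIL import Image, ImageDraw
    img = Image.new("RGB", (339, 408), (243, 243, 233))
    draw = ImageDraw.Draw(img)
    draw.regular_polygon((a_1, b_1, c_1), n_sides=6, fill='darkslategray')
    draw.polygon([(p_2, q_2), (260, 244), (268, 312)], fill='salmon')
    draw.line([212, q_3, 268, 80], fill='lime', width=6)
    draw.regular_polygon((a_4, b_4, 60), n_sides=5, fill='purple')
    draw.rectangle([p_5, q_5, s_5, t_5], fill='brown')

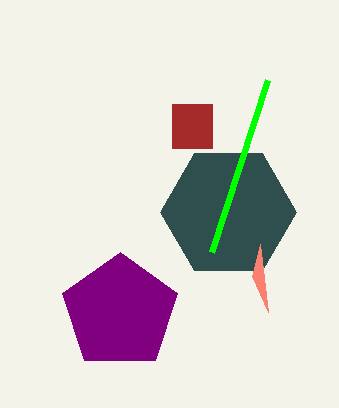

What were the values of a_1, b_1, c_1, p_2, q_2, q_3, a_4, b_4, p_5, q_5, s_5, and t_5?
a_1 = 228
b_1 = 212
c_1 = 68
p_2 = 252
q_2 = 276
q_3 = 252
a_4 = 120
b_4 = 312
p_5 = 172
q_5 = 104
s_5 = 212
t_5 = 148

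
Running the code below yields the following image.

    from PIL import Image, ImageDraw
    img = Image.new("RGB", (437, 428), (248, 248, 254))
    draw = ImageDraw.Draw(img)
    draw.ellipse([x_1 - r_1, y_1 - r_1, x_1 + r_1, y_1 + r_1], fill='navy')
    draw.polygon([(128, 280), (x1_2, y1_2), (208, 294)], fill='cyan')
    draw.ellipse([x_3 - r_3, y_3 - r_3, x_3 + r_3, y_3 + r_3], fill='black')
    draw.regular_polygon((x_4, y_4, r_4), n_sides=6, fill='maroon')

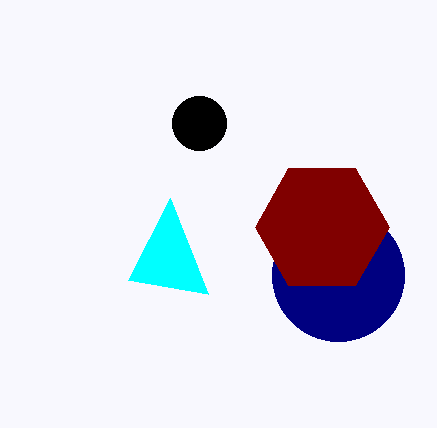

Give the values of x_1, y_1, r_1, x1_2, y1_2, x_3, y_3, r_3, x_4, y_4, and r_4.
x_1 = 338; y_1 = 275; r_1 = 66; x1_2 = 170; y1_2 = 198; x_3 = 199; y_3 = 123; r_3 = 27; x_4 = 322; y_4 = 227; r_4 = 67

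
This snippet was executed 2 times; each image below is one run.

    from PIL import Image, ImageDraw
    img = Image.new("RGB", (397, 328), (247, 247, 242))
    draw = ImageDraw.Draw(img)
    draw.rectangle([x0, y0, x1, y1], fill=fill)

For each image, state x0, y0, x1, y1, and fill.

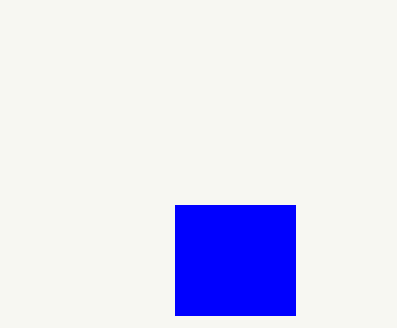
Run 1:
x0 = 175; y0 = 205; x1 = 295; y1 = 315; fill = 'blue'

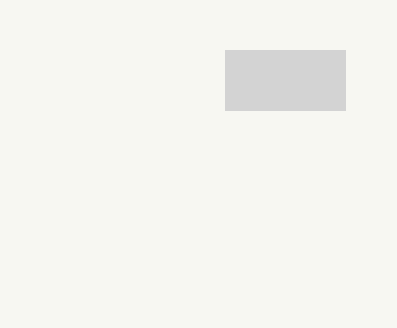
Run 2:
x0 = 225, y0 = 50, x1 = 345, y1 = 110, fill = 'lightgray'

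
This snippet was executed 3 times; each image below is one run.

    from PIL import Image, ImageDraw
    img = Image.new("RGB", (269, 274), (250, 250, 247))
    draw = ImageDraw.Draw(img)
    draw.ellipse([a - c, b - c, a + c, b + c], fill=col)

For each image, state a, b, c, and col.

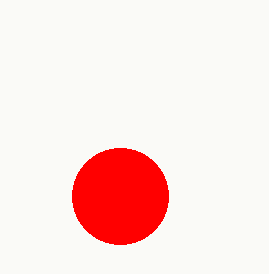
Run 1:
a = 120; b = 196; c = 48; col = 'red'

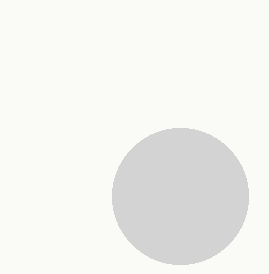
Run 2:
a = 180; b = 196; c = 68; col = 'lightgray'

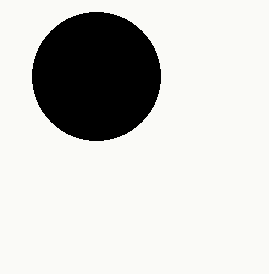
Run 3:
a = 96, b = 76, c = 64, col = 'black'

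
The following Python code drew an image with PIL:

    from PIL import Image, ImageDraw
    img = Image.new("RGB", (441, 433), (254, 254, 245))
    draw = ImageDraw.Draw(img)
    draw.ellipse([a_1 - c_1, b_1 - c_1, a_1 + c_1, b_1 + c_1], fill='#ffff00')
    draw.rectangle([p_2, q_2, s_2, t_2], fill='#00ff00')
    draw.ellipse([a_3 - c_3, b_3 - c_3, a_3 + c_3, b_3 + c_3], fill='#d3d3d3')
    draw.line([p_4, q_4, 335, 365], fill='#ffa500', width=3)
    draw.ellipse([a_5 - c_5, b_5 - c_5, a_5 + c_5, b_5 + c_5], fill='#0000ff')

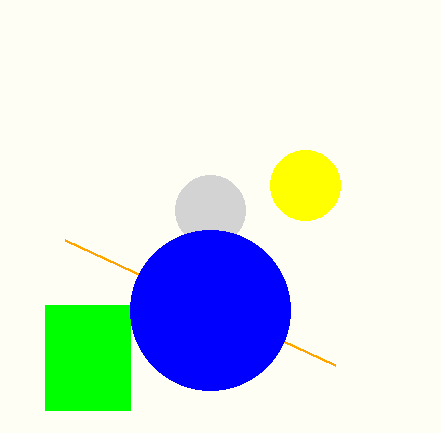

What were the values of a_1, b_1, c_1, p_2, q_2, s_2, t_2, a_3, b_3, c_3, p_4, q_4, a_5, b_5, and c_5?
a_1 = 305; b_1 = 185; c_1 = 35; p_2 = 45; q_2 = 305; s_2 = 130; t_2 = 410; a_3 = 210; b_3 = 210; c_3 = 35; p_4 = 65; q_4 = 240; a_5 = 210; b_5 = 310; c_5 = 80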